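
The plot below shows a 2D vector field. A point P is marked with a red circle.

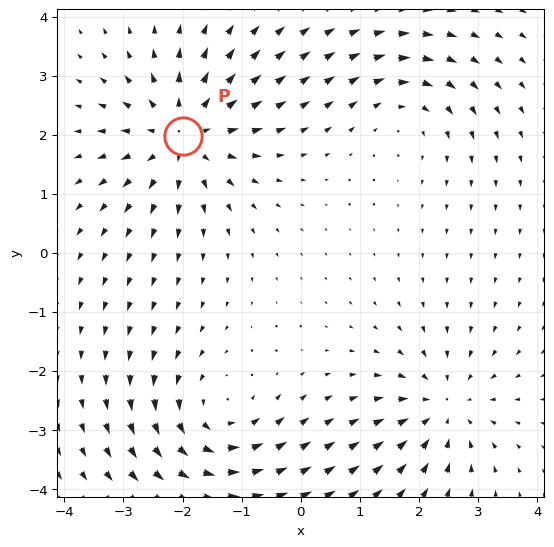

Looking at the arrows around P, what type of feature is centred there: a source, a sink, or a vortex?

source

At P (-2.0, 2.0) the arrows spread outward. Divergence about +5, curl ≈0 — positive divergence with near-zero curl is a source.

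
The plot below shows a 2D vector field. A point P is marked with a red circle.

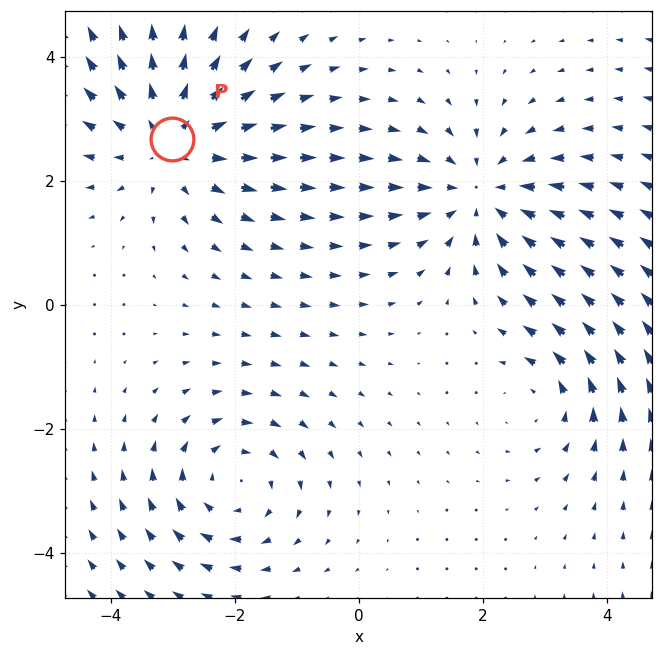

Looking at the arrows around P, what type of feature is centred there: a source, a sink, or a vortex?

source

At P (-3.0, 2.7) the arrows spread outward. Divergence about +4, curl ≈0 — positive divergence with near-zero curl is a source.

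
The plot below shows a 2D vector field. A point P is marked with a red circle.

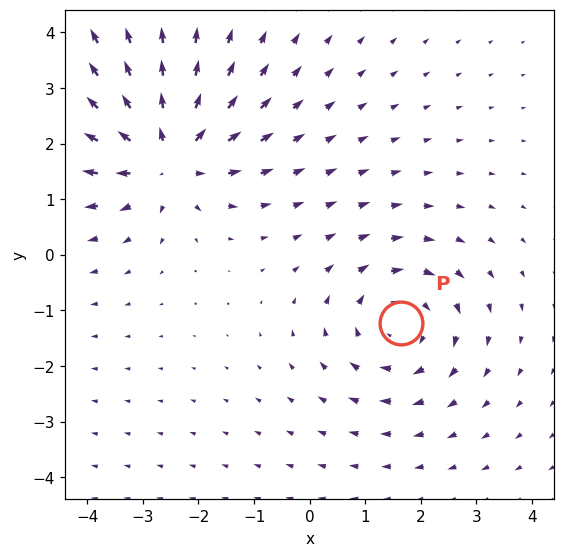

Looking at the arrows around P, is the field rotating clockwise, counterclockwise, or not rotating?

Near P at (1.6, -1.2) the arrows circulate clockwise. The curl (z-component) there is about -3; negative curl means clockwise rotation.

clockwise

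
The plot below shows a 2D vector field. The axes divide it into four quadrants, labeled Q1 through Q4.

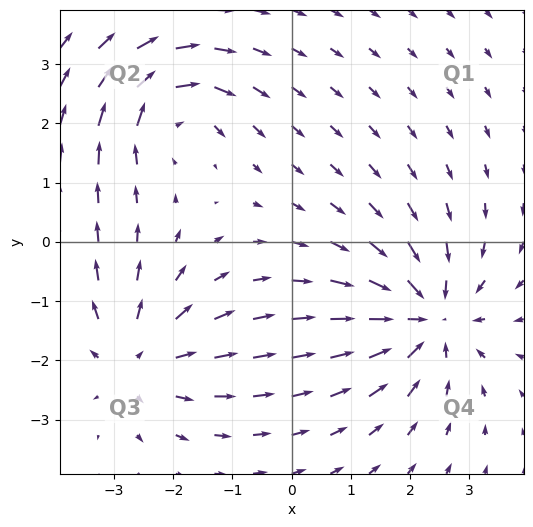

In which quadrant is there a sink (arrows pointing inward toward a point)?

Q4

The sink sits at approximately (2.3, -1.3), which lies in quadrant Q4. The divergence there is about -5, negative as expected for a sink.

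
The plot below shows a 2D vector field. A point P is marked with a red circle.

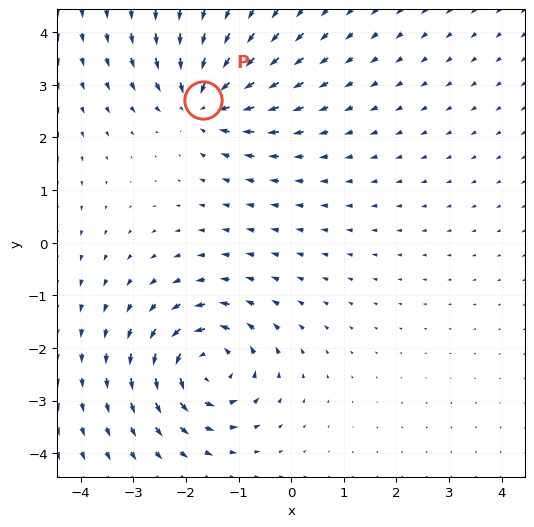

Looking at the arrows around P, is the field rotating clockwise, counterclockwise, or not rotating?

not rotating

Near P at (-1.7, 2.7) the arrows show no circulation. The curl there is ≈0.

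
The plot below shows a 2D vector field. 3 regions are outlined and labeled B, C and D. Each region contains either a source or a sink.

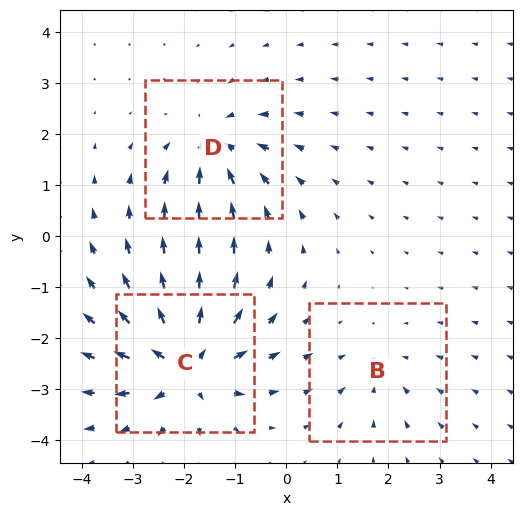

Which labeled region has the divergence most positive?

Divergence at each region's feature centre — B: about -2, C: about +5, D: about -3. Region C is most positive.

C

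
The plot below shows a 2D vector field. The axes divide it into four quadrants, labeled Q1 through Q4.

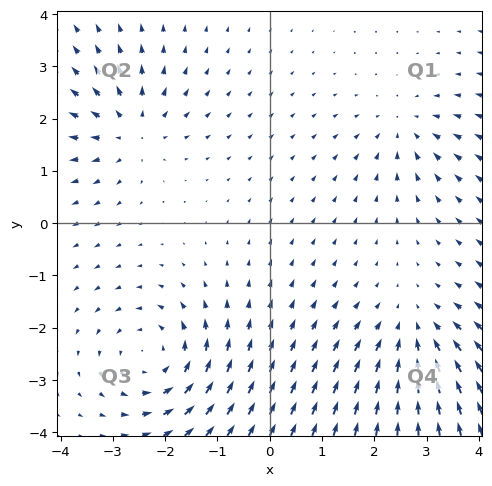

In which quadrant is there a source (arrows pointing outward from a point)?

Q2

The source sits at approximately (-2.7, 1.8), which lies in quadrant Q2. The divergence there is about +4, positive as expected for a source.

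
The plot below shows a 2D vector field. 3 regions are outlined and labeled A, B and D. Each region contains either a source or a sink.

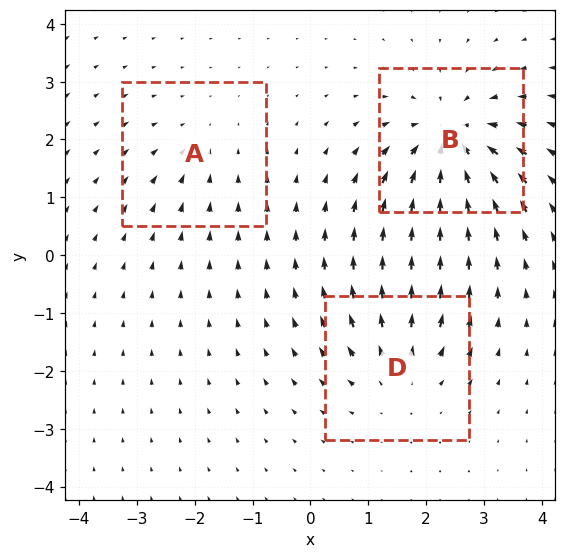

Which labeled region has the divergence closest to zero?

A

Divergence at each region's feature centre — A: about -2, B: about -5, D: about +3. Region A is closest to zero.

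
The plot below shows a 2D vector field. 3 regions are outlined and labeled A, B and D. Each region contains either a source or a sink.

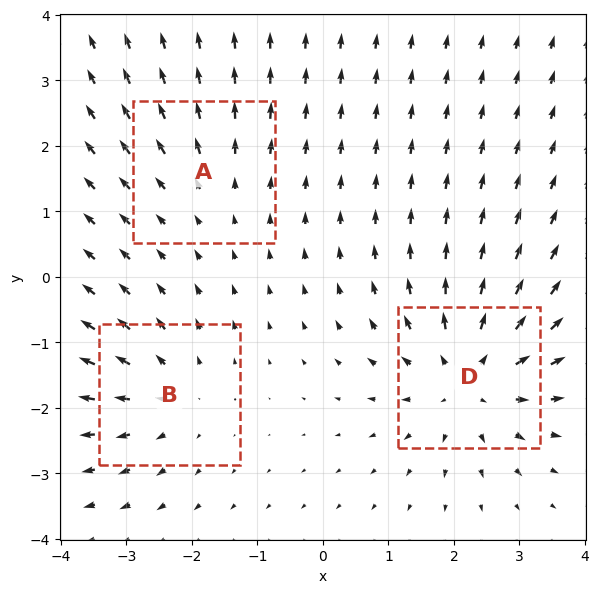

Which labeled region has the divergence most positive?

Divergence at each region's feature centre — A: about +2, B: about +3, D: about +5. Region D is most positive.

D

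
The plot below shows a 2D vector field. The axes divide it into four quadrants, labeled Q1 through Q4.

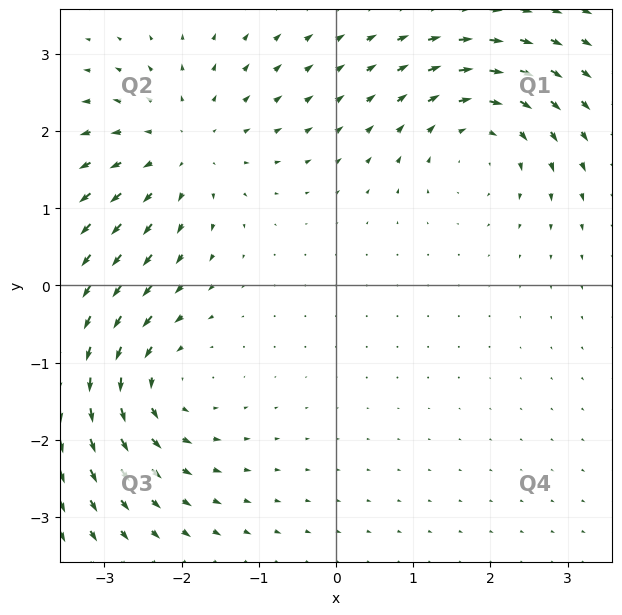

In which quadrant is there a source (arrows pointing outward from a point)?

Q2

The source sits at approximately (-2.0, 1.8), which lies in quadrant Q2. The divergence there is about +3, positive as expected for a source.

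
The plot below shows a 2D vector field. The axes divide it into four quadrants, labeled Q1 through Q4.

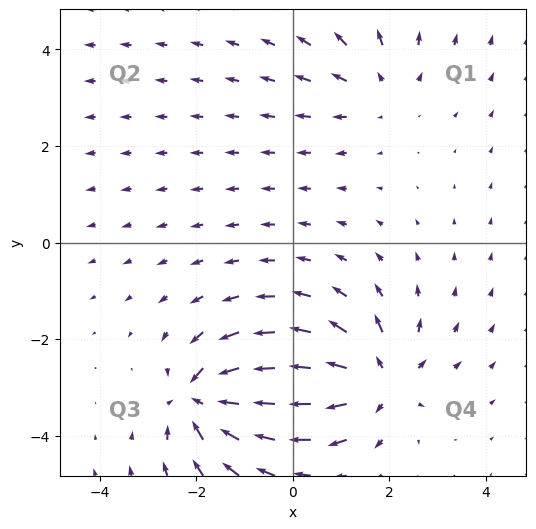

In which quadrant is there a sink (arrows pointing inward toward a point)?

The sink sits at approximately (-1.8, -3.3), which lies in quadrant Q3. The divergence there is about -6, negative as expected for a sink.

Q3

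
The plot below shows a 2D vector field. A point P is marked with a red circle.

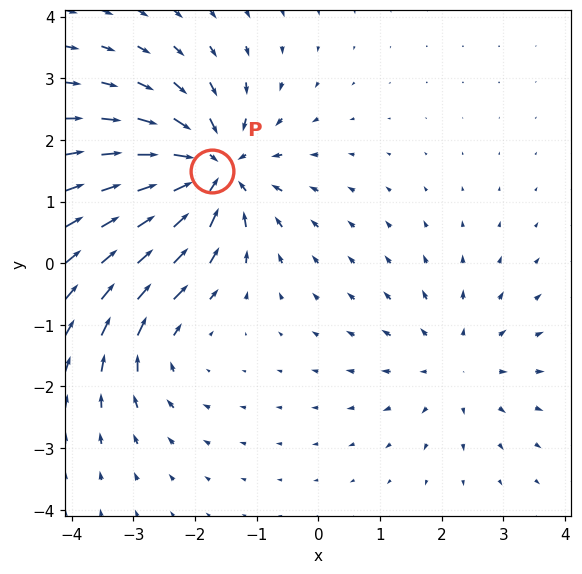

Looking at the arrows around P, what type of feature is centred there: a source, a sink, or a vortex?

sink

At P (-1.7, 1.5) the arrows converge inward. Divergence about -5, curl ≈0 — negative divergence with near-zero curl is a sink.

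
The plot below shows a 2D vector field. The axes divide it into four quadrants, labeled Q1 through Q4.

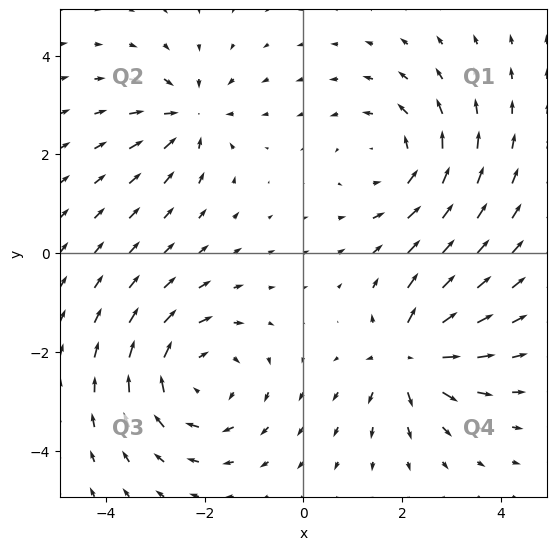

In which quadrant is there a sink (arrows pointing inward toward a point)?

The sink sits at approximately (-2.3, 2.8), which lies in quadrant Q2. The divergence there is about -4, negative as expected for a sink.

Q2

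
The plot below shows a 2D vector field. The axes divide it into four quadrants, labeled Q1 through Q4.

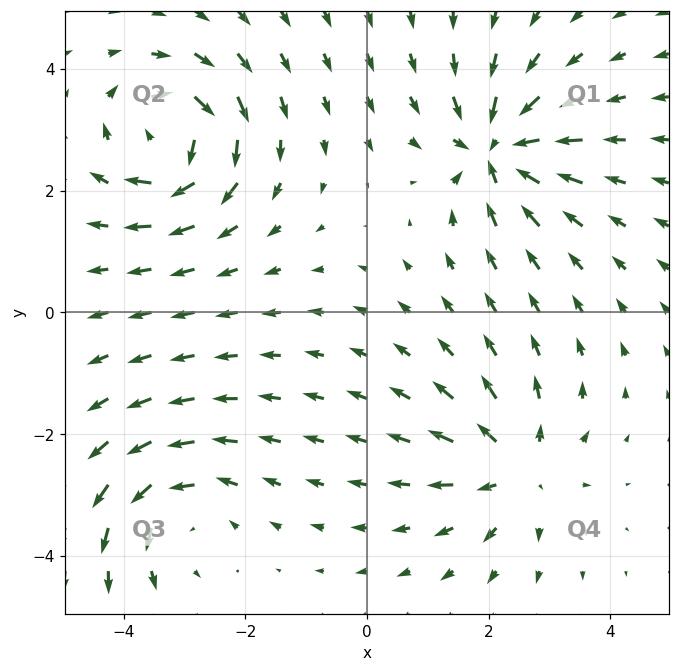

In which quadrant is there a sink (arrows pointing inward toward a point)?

The sink sits at approximately (2.1, 2.7), which lies in quadrant Q1. The divergence there is about -6, negative as expected for a sink.

Q1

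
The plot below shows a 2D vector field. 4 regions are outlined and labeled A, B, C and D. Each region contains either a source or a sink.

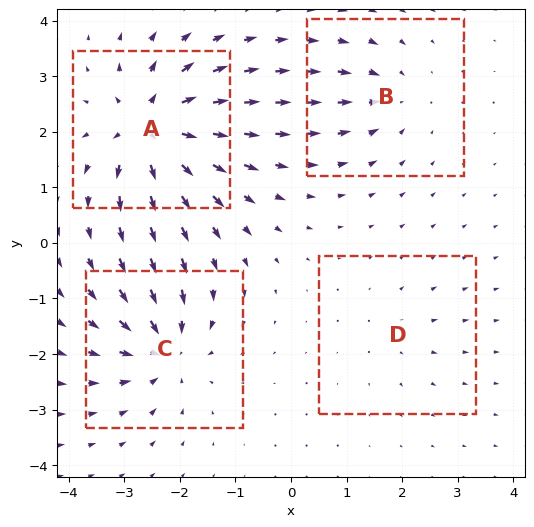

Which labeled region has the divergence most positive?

Divergence at each region's feature centre — A: about +9, B: about -4, C: about -7, D: about +2. Region A is most positive.

A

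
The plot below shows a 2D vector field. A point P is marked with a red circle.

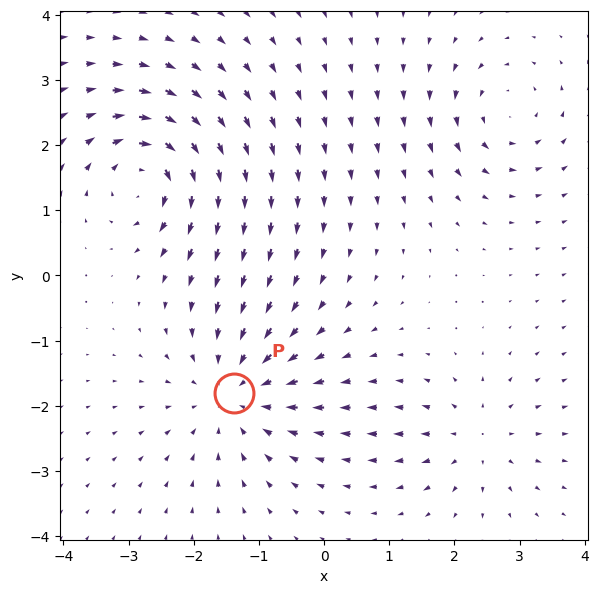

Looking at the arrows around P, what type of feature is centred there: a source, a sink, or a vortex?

sink

At P (-1.4, -1.8) the arrows converge inward. Divergence about -4, curl ≈0 — negative divergence with near-zero curl is a sink.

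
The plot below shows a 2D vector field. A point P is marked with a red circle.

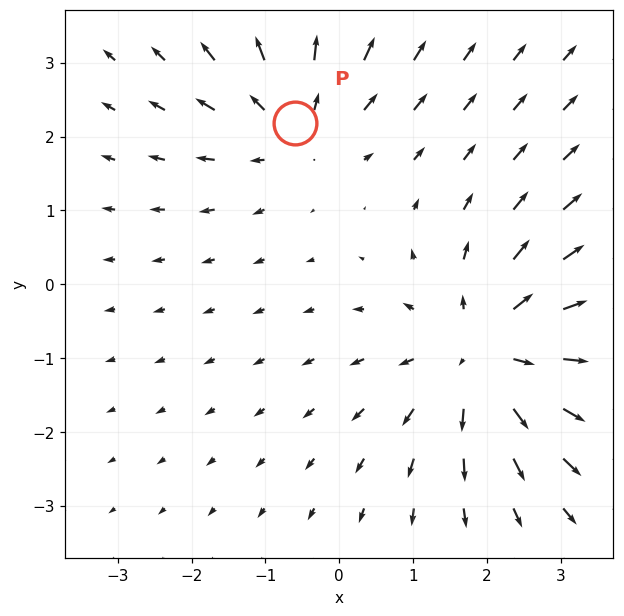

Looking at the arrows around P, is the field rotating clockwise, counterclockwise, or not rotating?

Near P at (-0.6, 2.2) the arrows show no circulation. The curl there is ≈0.

not rotating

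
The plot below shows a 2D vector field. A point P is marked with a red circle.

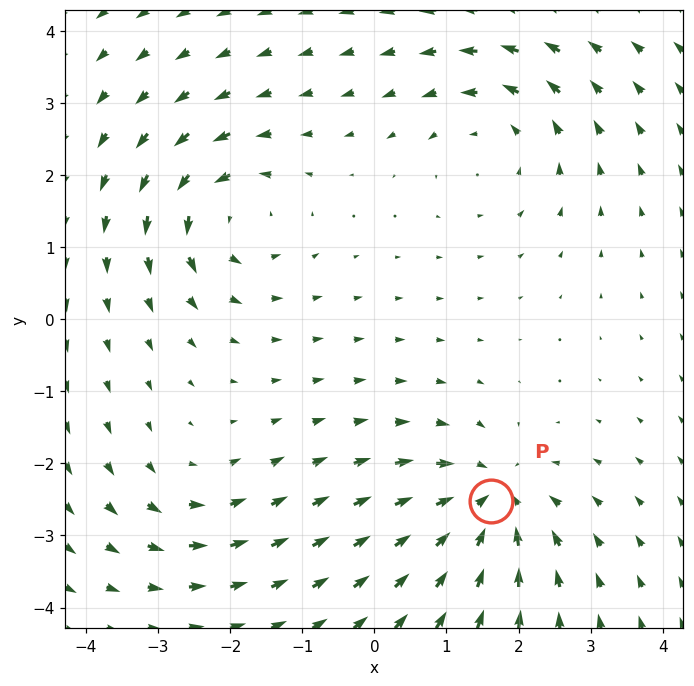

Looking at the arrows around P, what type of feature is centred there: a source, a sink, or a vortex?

At P (1.6, -2.5) the arrows converge inward. Divergence about -5, curl ≈0 — negative divergence with near-zero curl is a sink.

sink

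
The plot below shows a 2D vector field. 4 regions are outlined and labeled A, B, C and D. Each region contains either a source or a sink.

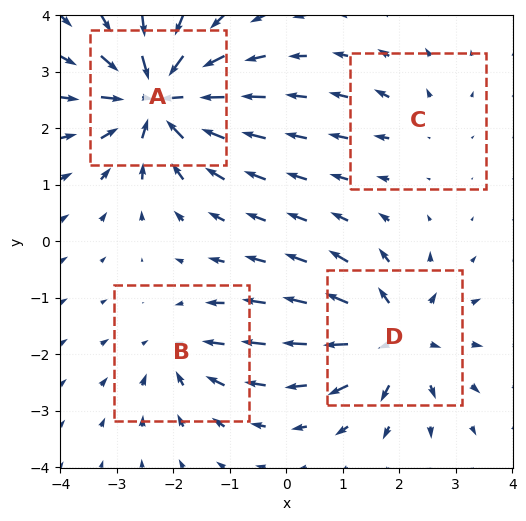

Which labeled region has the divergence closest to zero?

C

Divergence at each region's feature centre — A: about -8, B: about -4, C: about +2, D: about +6. Region C is closest to zero.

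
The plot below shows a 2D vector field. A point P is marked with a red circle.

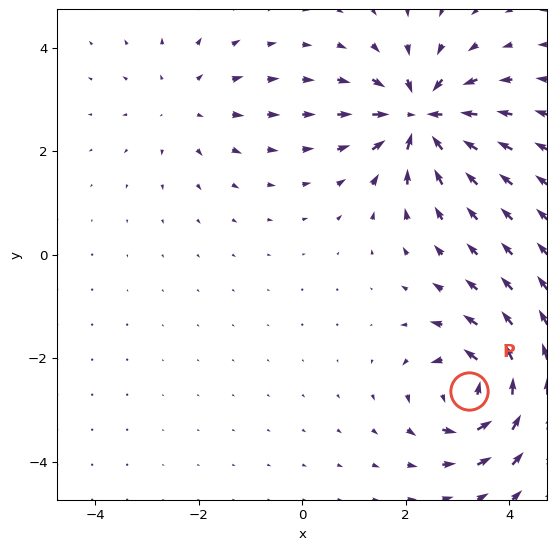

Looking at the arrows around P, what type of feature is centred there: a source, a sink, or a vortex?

At P (3.2, -2.6) the arrows circulate counterclockwise. Divergence ≈0, curl about +6 — near-zero divergence with nonzero curl is a vortex.

vortex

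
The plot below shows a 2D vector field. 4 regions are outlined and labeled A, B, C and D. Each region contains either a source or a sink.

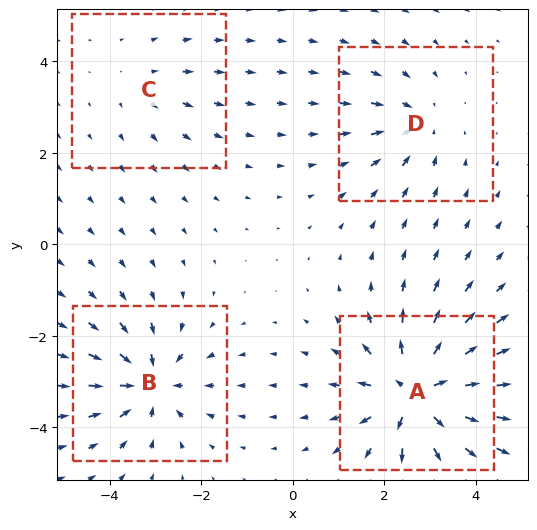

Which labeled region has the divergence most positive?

A

Divergence at each region's feature centre — A: about +7, B: about -5, C: about +2, D: about -4. Region A is most positive.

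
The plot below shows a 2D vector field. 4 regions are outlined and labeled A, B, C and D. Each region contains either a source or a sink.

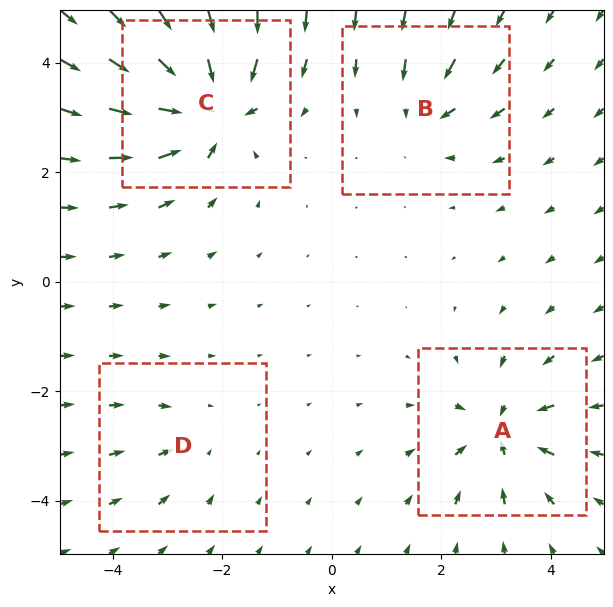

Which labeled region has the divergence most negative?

C

Divergence at each region's feature centre — A: about -6, B: about -4, C: about -9, D: about -3. Region C is most negative.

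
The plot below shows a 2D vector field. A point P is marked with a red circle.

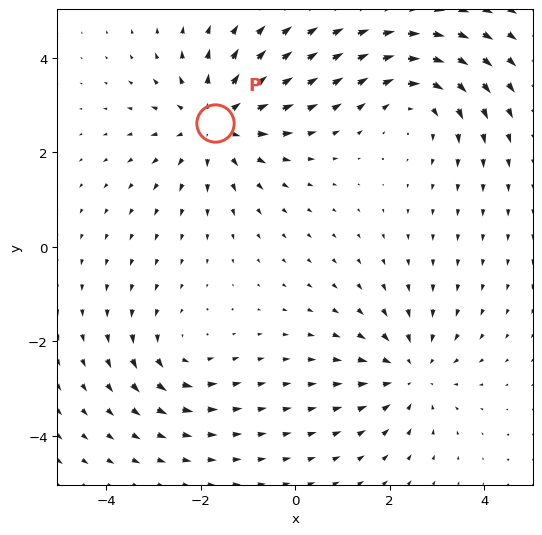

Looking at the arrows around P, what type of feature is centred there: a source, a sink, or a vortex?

At P (-1.7, 2.6) the arrows spread outward. Divergence about +4, curl ≈0 — positive divergence with near-zero curl is a source.

source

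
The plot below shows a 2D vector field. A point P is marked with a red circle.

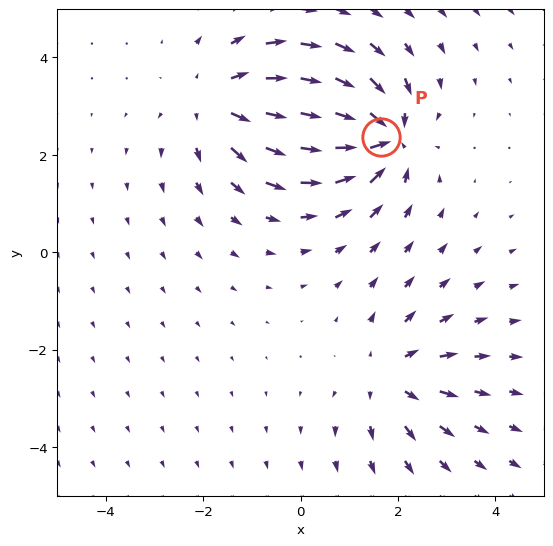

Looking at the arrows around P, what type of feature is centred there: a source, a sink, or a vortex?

At P (1.6, 2.4) the arrows converge inward. Divergence about -7, curl ≈0 — negative divergence with near-zero curl is a sink.

sink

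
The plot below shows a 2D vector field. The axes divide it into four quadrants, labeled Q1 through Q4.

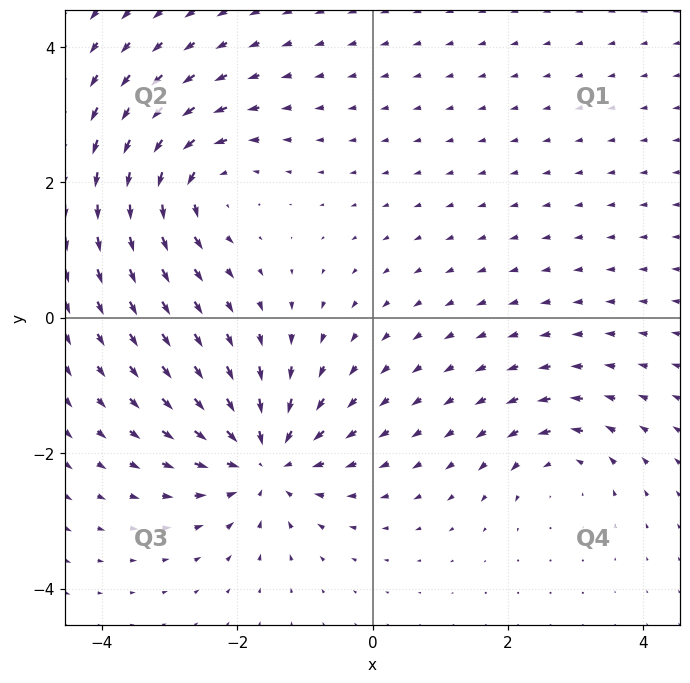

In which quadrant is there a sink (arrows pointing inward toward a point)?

The sink sits at approximately (-1.6, -2.1), which lies in quadrant Q3. The divergence there is about -6, negative as expected for a sink.

Q3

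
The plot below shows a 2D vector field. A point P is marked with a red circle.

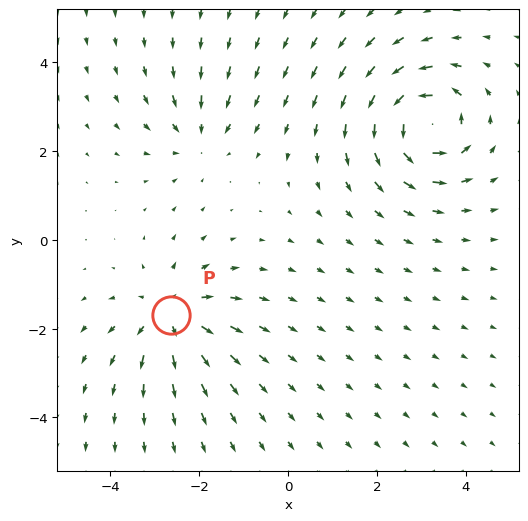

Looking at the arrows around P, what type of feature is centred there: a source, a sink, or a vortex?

At P (-2.6, -1.7) the arrows spread outward. Divergence about +4, curl ≈0 — positive divergence with near-zero curl is a source.

source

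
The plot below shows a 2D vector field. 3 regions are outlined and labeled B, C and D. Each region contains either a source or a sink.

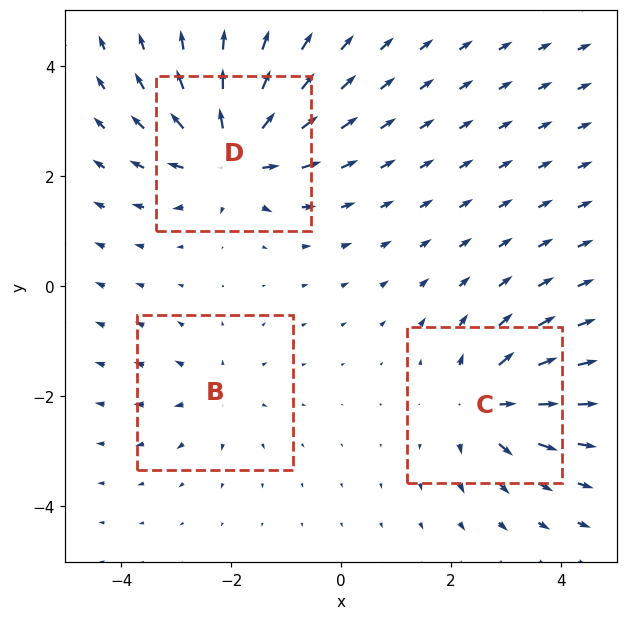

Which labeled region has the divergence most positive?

Divergence at each region's feature centre — B: about +2, C: about +4, D: about +6. Region D is most positive.

D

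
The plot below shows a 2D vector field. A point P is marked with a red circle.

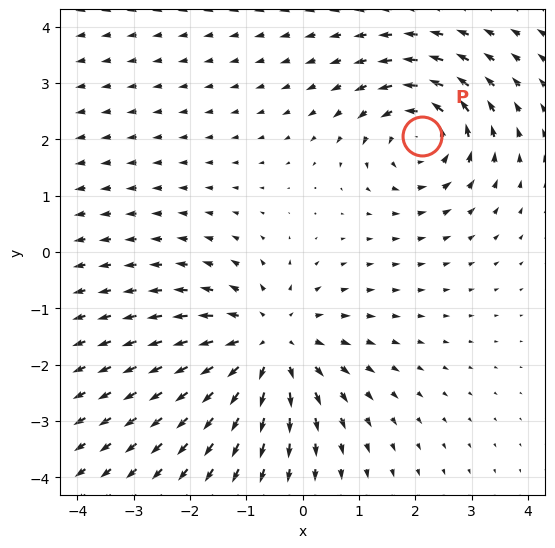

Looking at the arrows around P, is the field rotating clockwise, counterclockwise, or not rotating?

Near P at (2.1, 2.1) the arrows circulate counterclockwise. The curl (z-component) there is about +4; positive curl means counterclockwise rotation.

counterclockwise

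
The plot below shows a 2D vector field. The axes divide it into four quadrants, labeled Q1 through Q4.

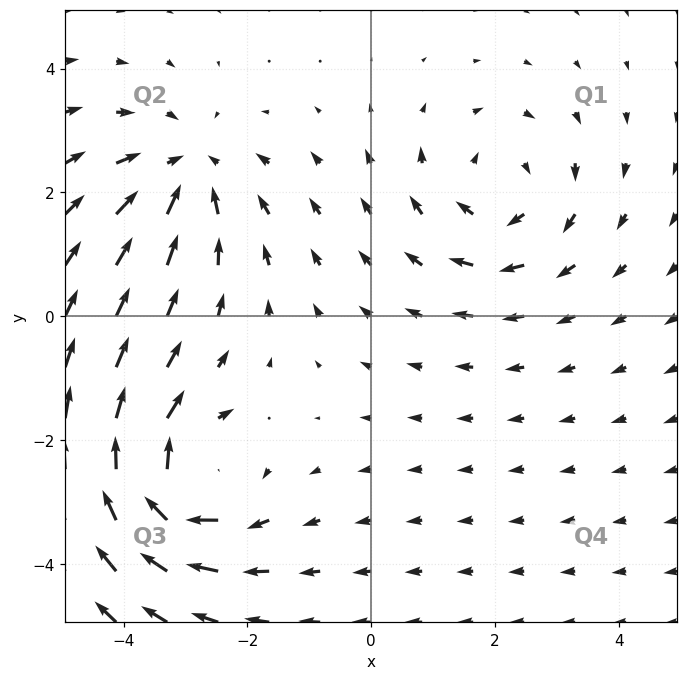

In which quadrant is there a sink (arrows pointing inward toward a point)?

Q2

The sink sits at approximately (-3.0, 2.4), which lies in quadrant Q2. The divergence there is about -4, negative as expected for a sink.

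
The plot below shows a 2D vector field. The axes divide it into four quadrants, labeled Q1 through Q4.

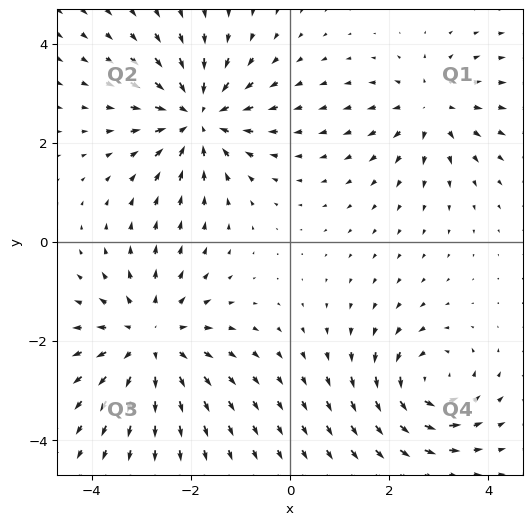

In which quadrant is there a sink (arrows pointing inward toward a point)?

The sink sits at approximately (-1.9, 2.5), which lies in quadrant Q2. The divergence there is about -5, negative as expected for a sink.

Q2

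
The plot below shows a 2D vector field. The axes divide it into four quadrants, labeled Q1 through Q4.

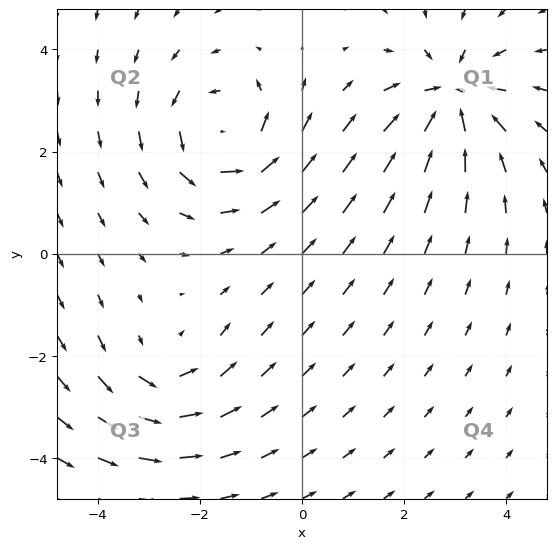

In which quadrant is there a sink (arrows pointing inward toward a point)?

The sink sits at approximately (2.9, 3.1), which lies in quadrant Q1. The divergence there is about -5, negative as expected for a sink.

Q1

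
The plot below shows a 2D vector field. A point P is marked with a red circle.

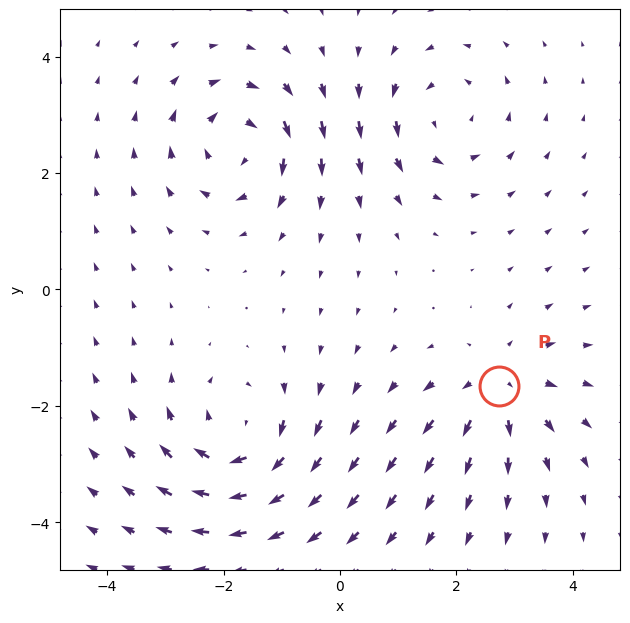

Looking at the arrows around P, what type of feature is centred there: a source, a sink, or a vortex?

At P (2.7, -1.7) the arrows spread outward. Divergence about +5, curl ≈0 — positive divergence with near-zero curl is a source.

source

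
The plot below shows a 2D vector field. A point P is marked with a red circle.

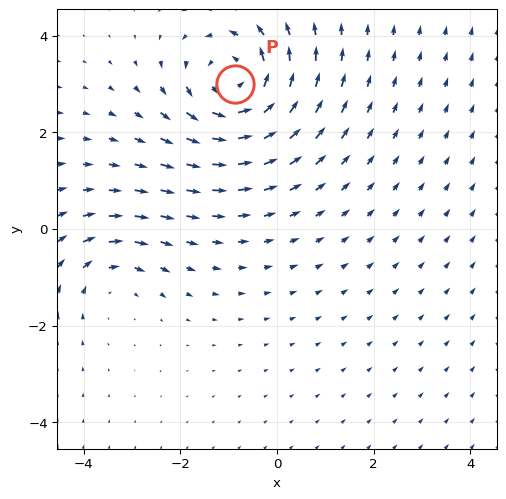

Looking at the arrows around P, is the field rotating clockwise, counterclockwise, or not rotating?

counterclockwise

Near P at (-0.9, 3.0) the arrows circulate counterclockwise. The curl (z-component) there is about +5; positive curl means counterclockwise rotation.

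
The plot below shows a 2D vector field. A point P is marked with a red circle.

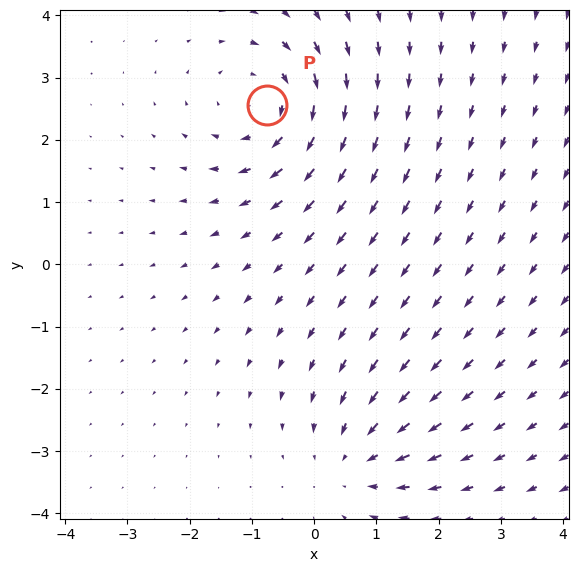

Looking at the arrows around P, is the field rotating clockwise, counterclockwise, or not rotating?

clockwise

Near P at (-0.8, 2.6) the arrows circulate clockwise. The curl (z-component) there is about -4; negative curl means clockwise rotation.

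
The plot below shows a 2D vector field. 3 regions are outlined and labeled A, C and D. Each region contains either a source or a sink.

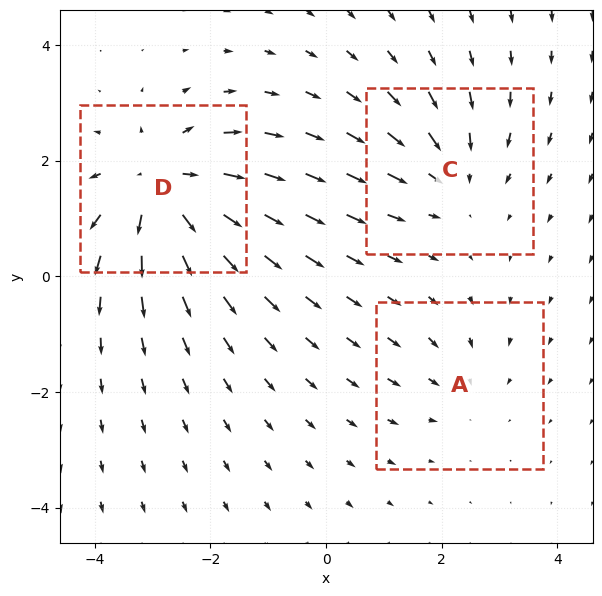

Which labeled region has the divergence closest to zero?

A

Divergence at each region's feature centre — A: about -2, C: about -3, D: about +5. Region A is closest to zero.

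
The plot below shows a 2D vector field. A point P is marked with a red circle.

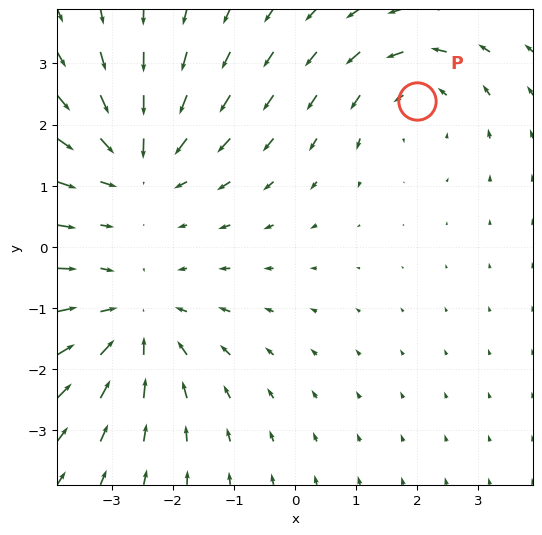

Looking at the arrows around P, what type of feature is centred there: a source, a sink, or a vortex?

vortex

At P (2.0, 2.4) the arrows circulate counterclockwise. Divergence ≈0, curl about +3 — near-zero divergence with nonzero curl is a vortex.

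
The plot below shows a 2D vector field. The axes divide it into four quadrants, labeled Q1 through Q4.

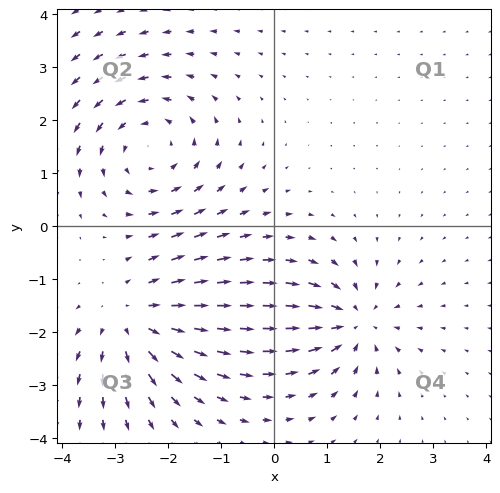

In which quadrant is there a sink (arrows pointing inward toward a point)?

The sink sits at approximately (1.5, -1.8), which lies in quadrant Q4. The divergence there is about -5, negative as expected for a sink.

Q4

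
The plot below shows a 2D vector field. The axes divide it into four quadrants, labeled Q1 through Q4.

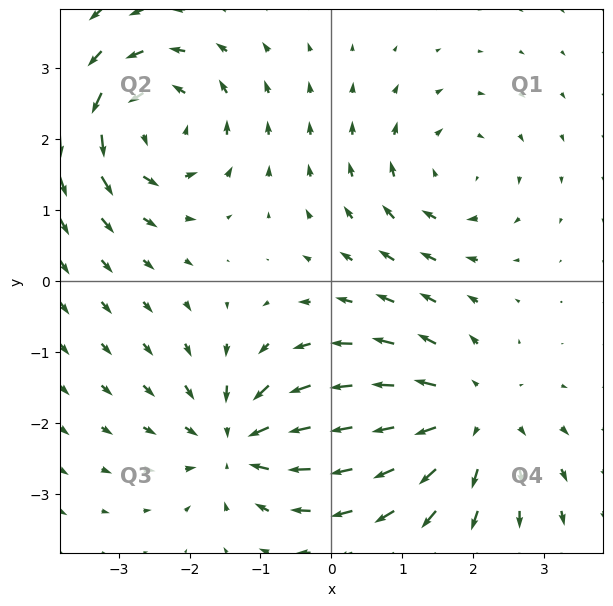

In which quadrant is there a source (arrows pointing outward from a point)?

The source sits at approximately (1.9, -1.9), which lies in quadrant Q4. The divergence there is about +4, positive as expected for a source.

Q4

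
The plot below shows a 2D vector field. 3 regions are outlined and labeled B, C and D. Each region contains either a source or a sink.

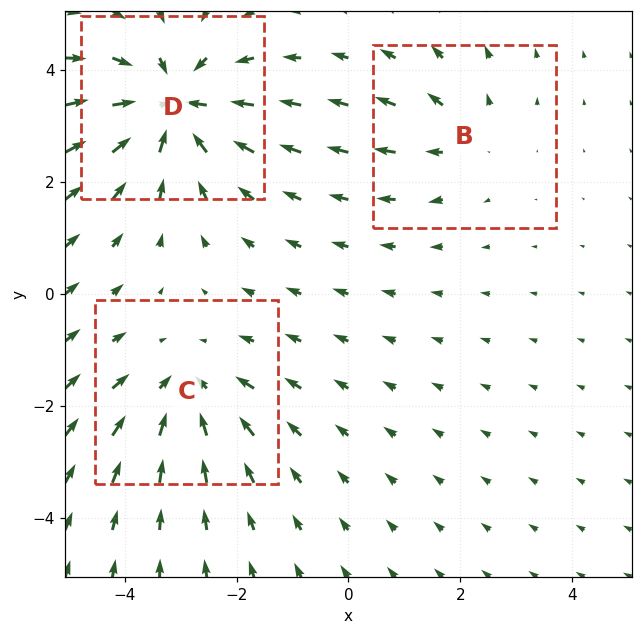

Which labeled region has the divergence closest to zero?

B

Divergence at each region's feature centre — B: about +2, C: about -3, D: about -4. Region B is closest to zero.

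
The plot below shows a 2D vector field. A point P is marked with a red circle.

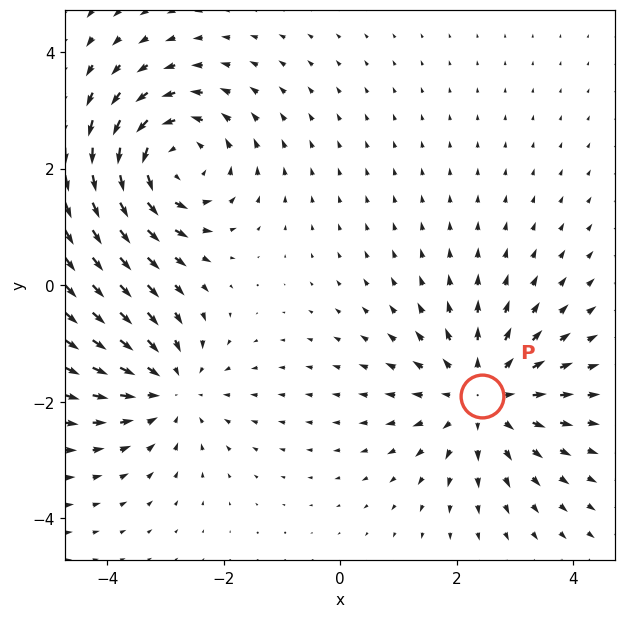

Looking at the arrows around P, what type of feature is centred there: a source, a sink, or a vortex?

source

At P (2.4, -1.9) the arrows spread outward. Divergence about +3, curl ≈0 — positive divergence with near-zero curl is a source.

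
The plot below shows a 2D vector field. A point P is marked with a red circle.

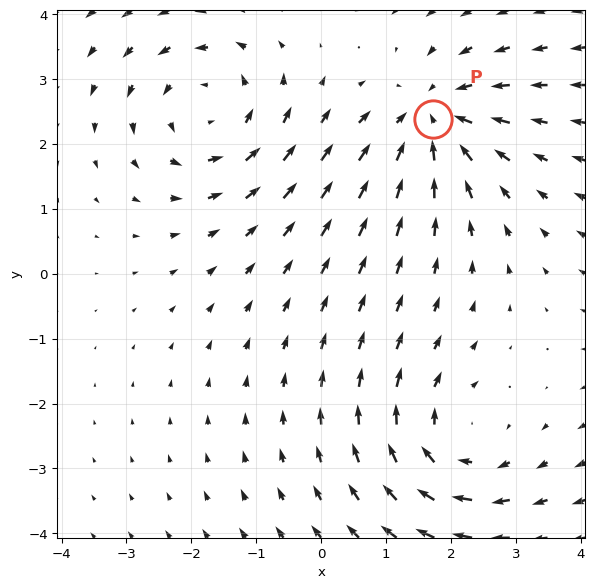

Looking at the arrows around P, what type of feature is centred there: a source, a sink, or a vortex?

At P (1.7, 2.4) the arrows converge inward. Divergence about -4, curl ≈0 — negative divergence with near-zero curl is a sink.

sink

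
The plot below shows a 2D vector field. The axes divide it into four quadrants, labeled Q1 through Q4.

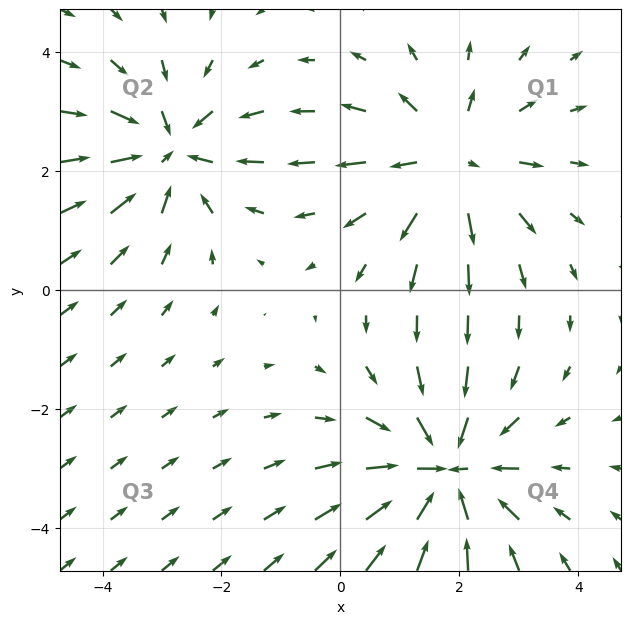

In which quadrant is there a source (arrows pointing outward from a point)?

The source sits at approximately (1.9, 2.2), which lies in quadrant Q1. The divergence there is about +3, positive as expected for a source.

Q1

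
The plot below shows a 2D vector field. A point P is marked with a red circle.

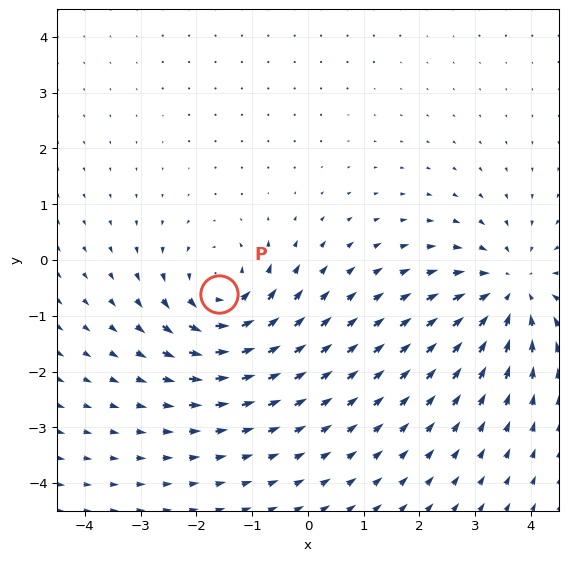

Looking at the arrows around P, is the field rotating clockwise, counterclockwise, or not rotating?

Near P at (-1.6, -0.6) the arrows circulate counterclockwise. The curl (z-component) there is about +4; positive curl means counterclockwise rotation.

counterclockwise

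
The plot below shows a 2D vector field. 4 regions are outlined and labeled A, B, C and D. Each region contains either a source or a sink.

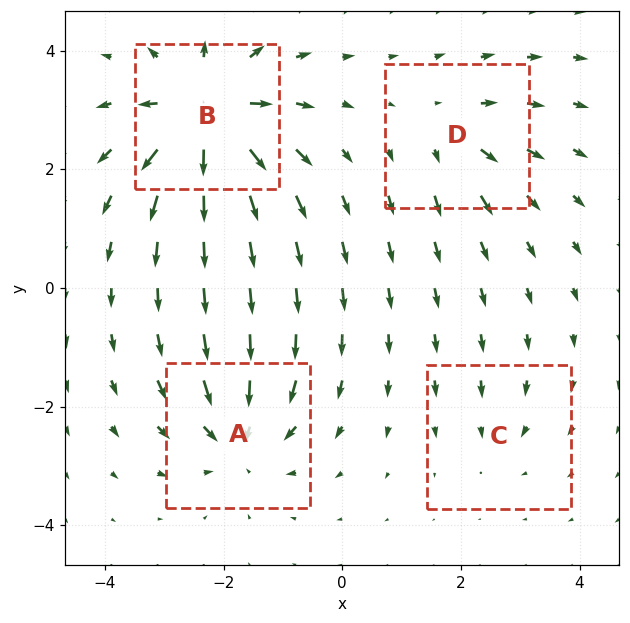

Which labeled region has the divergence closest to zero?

Divergence at each region's feature centre — A: about -6, B: about +9, C: about -2, D: about +4. Region C is closest to zero.

C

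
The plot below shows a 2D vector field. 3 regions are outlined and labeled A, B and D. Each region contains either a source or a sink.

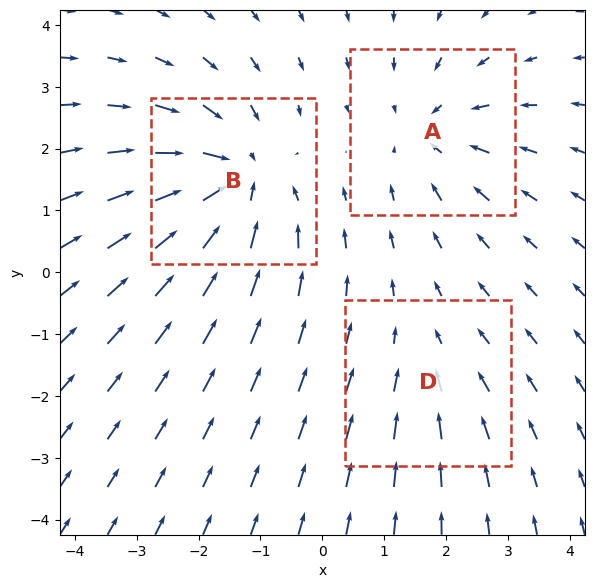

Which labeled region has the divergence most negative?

Divergence at each region's feature centre — A: about -3, B: about -5, D: about -2. Region B is most negative.

B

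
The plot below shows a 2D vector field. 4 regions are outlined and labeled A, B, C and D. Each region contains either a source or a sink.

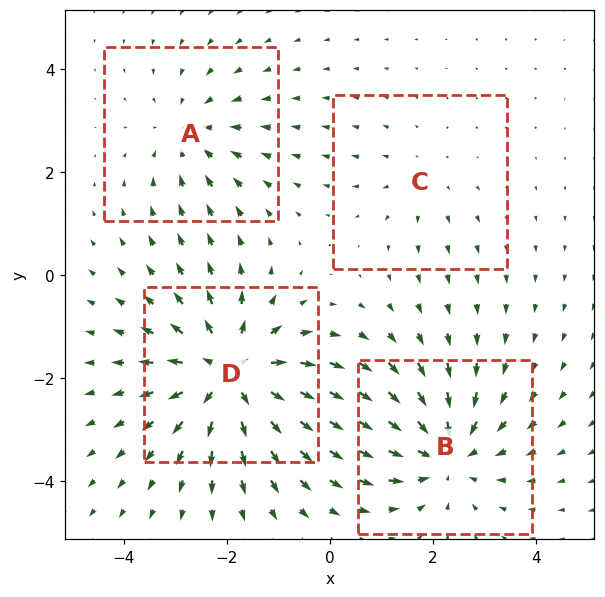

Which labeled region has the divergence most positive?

Divergence at each region's feature centre — A: about -3, B: about -5, C: about +2, D: about +6. Region D is most positive.

D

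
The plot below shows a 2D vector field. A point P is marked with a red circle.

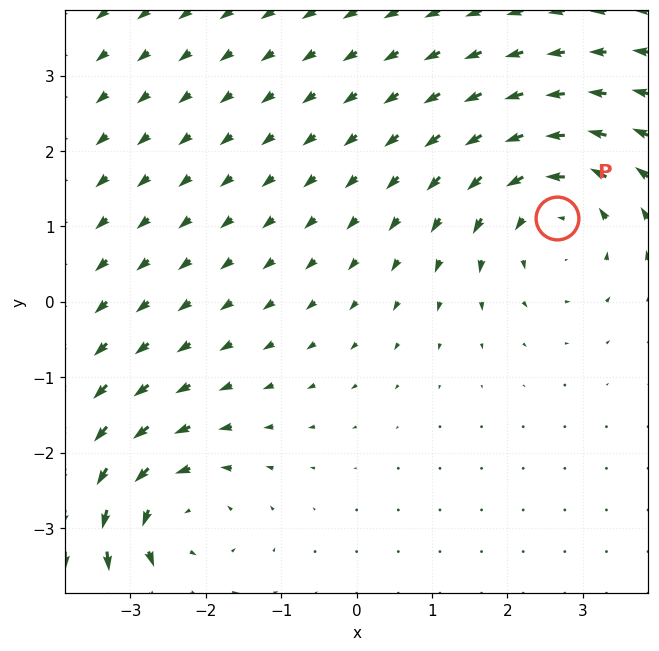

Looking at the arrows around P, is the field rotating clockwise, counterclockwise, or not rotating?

Near P at (2.7, 1.1) the arrows circulate counterclockwise. The curl (z-component) there is about +3; positive curl means counterclockwise rotation.

counterclockwise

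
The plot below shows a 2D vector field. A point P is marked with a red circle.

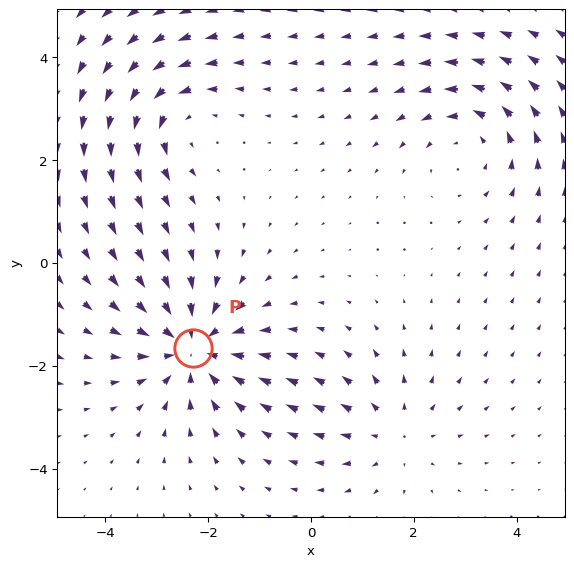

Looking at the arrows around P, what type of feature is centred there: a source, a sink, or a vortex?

At P (-2.3, -1.6) the arrows converge inward. Divergence about -4, curl ≈0 — negative divergence with near-zero curl is a sink.

sink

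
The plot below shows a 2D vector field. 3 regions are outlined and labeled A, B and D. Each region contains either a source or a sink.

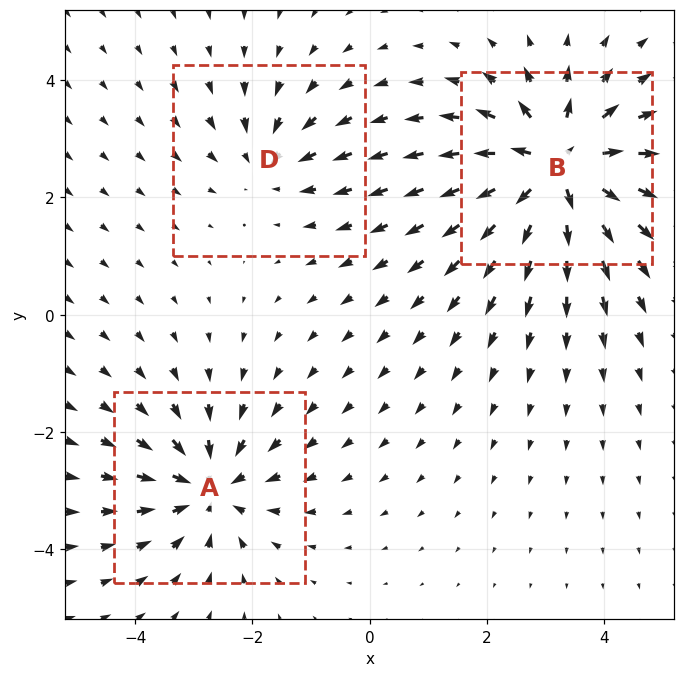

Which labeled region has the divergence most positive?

B

Divergence at each region's feature centre — A: about -3, B: about +5, D: about -2. Region B is most positive.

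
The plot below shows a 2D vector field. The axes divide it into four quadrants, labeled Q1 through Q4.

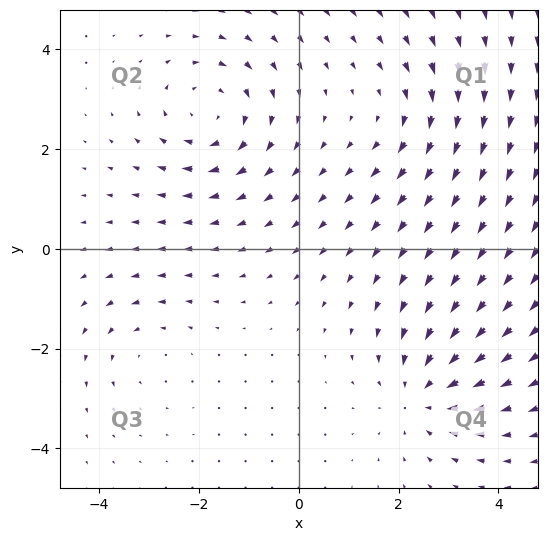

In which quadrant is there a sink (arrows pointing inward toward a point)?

Q4

The sink sits at approximately (2.5, -2.9), which lies in quadrant Q4. The divergence there is about -4, negative as expected for a sink.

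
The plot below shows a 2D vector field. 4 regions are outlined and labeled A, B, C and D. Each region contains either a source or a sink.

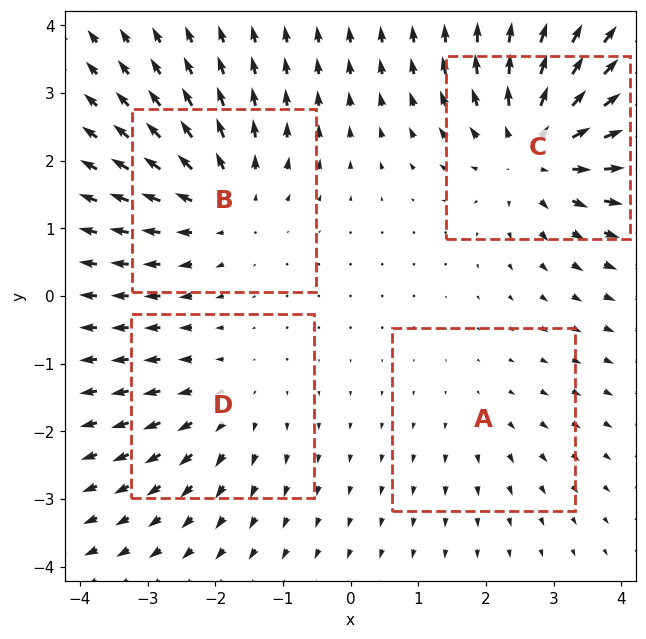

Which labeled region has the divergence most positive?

C

Divergence at each region's feature centre — A: about +2, B: about +5, C: about +7, D: about +3. Region C is most positive.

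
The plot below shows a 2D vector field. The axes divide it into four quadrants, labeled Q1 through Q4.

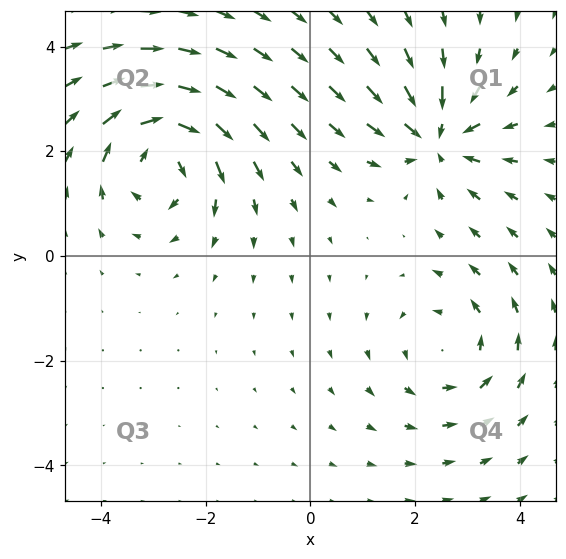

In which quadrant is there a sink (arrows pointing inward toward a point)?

Q1

The sink sits at approximately (2.4, 2.3), which lies in quadrant Q1. The divergence there is about -4, negative as expected for a sink.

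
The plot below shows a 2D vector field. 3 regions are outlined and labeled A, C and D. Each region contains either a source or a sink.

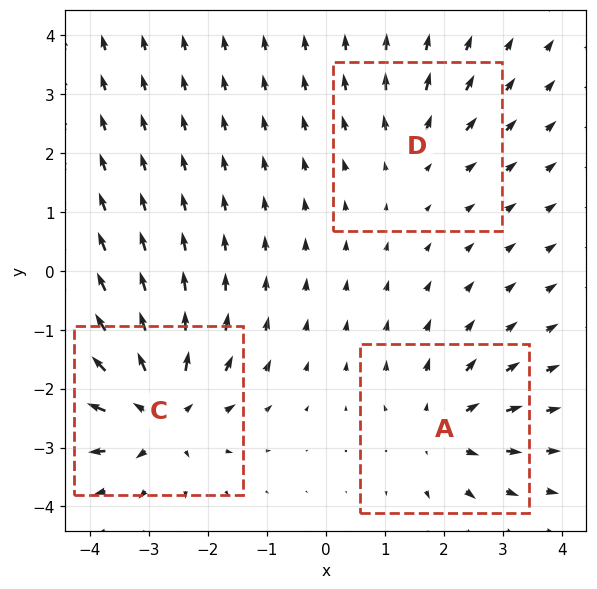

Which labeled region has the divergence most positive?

C

Divergence at each region's feature centre — A: about +3, C: about +5, D: about +2. Region C is most positive.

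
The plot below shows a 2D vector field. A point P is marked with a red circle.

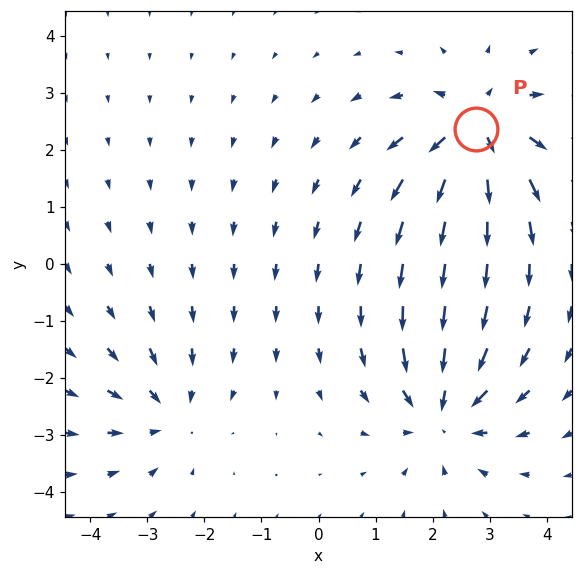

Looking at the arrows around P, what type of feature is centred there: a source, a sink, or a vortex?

At P (2.8, 2.4) the arrows spread outward. Divergence about +6, curl ≈0 — positive divergence with near-zero curl is a source.

source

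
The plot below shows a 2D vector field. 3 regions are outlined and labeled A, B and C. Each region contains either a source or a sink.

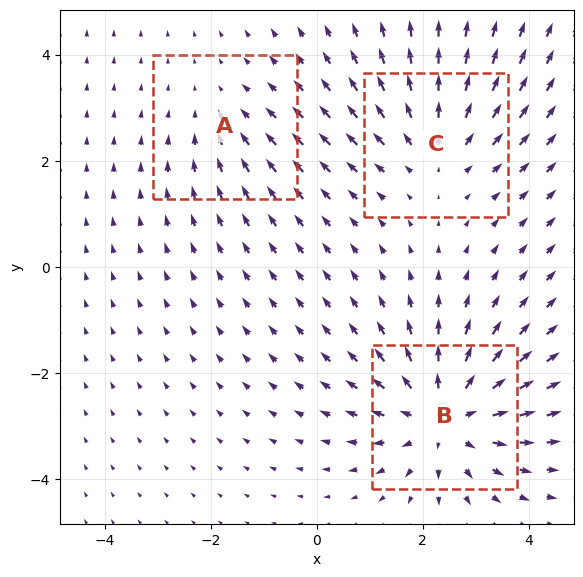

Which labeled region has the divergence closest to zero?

A

Divergence at each region's feature centre — A: about -2, B: about +5, C: about +3. Region A is closest to zero.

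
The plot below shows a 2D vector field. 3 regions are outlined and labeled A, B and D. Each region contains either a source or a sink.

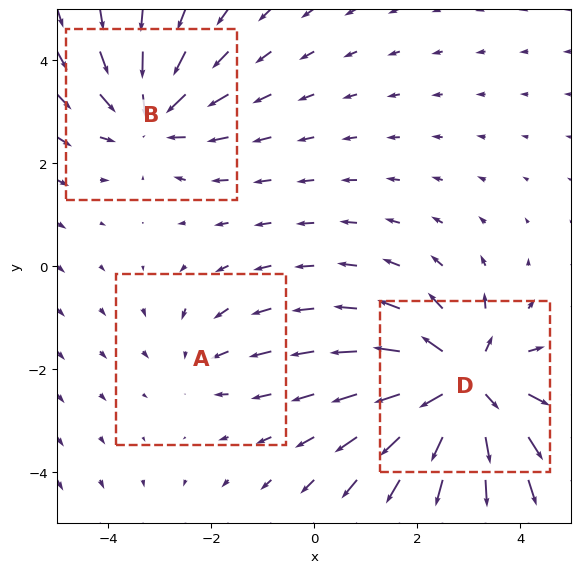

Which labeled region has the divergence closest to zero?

A

Divergence at each region's feature centre — A: about -2, B: about -3, D: about +5. Region A is closest to zero.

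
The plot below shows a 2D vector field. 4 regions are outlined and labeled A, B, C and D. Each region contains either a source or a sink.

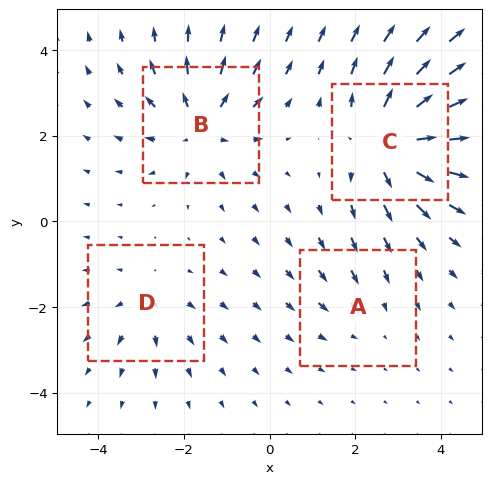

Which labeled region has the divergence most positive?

Divergence at each region's feature centre — A: about -2, B: about +5, C: about +7, D: about +3. Region C is most positive.

C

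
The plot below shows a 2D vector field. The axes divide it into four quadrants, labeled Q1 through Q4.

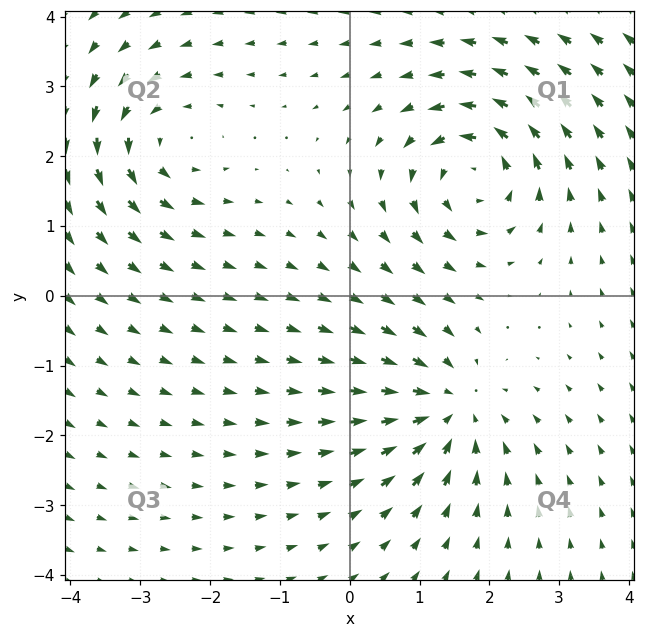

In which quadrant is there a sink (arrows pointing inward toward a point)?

Q4

The sink sits at approximately (1.4, -1.6), which lies in quadrant Q4. The divergence there is about -5, negative as expected for a sink.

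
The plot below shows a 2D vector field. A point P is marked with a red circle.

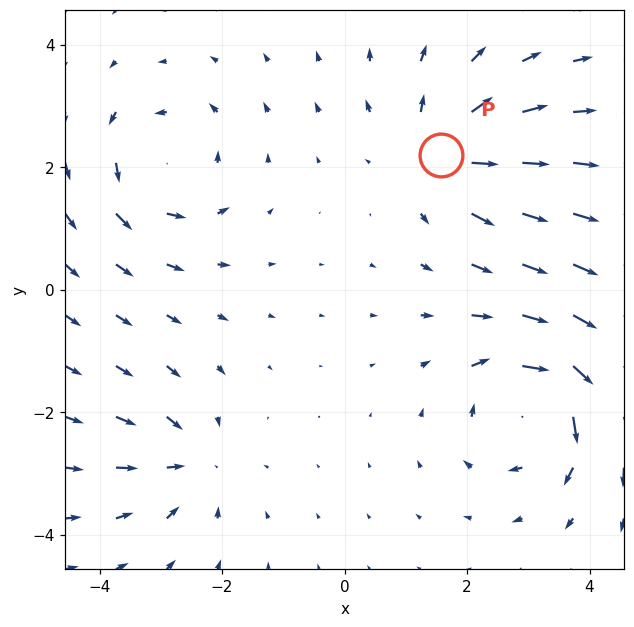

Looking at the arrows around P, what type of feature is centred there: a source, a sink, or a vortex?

At P (1.6, 2.2) the arrows spread outward. Divergence about +4, curl ≈0 — positive divergence with near-zero curl is a source.

source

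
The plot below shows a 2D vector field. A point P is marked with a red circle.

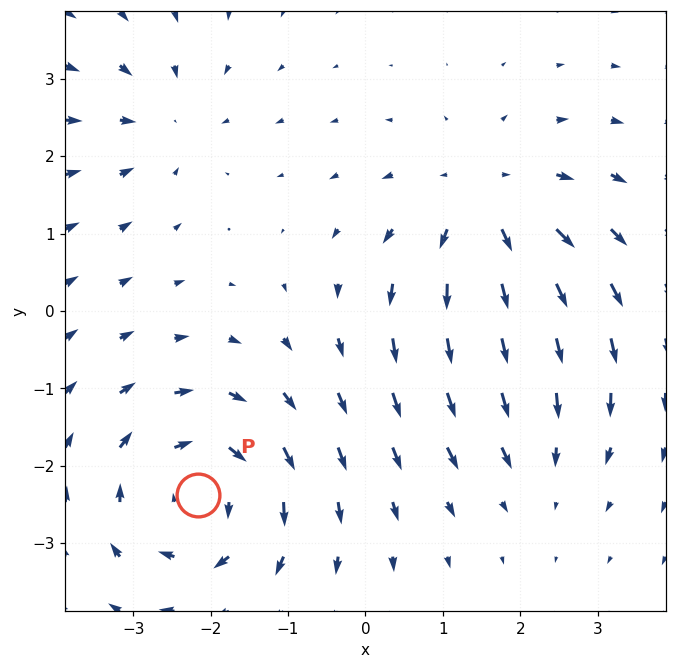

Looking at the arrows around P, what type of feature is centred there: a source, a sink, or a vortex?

vortex

At P (-2.2, -2.4) the arrows circulate clockwise. Divergence ≈0, curl about -5 — near-zero divergence with nonzero curl is a vortex.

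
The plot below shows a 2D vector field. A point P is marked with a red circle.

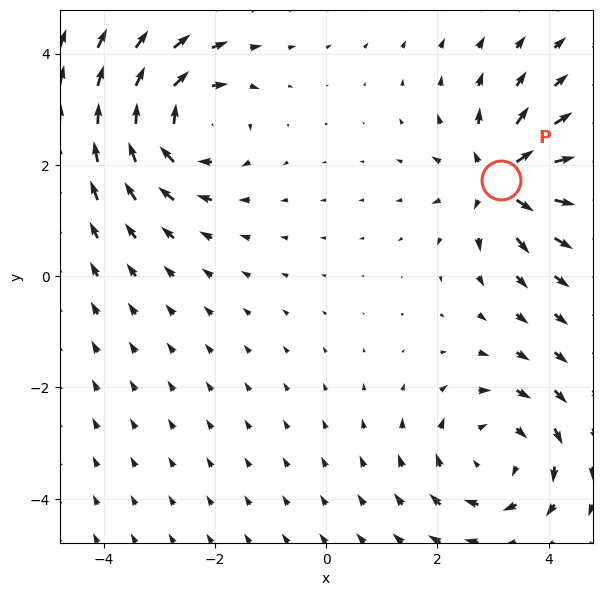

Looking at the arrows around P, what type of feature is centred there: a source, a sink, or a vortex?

At P (3.1, 1.7) the arrows spread outward. Divergence about +6, curl ≈0 — positive divergence with near-zero curl is a source.

source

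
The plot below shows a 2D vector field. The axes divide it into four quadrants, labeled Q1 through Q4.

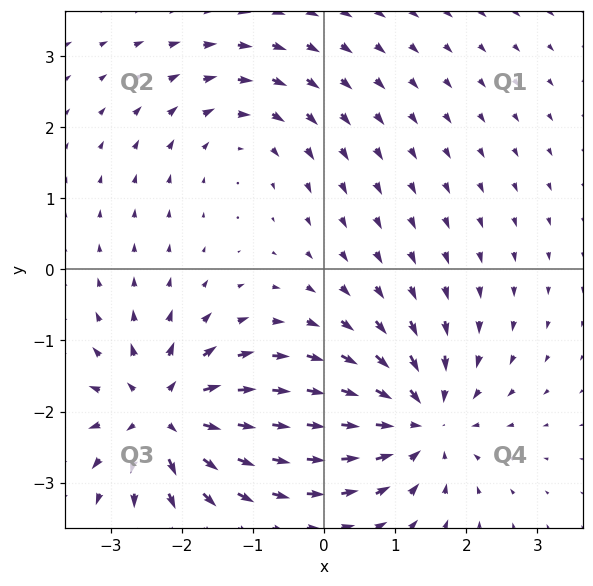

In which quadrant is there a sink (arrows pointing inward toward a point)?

Q4

The sink sits at approximately (1.4, -2.1), which lies in quadrant Q4. The divergence there is about -5, negative as expected for a sink.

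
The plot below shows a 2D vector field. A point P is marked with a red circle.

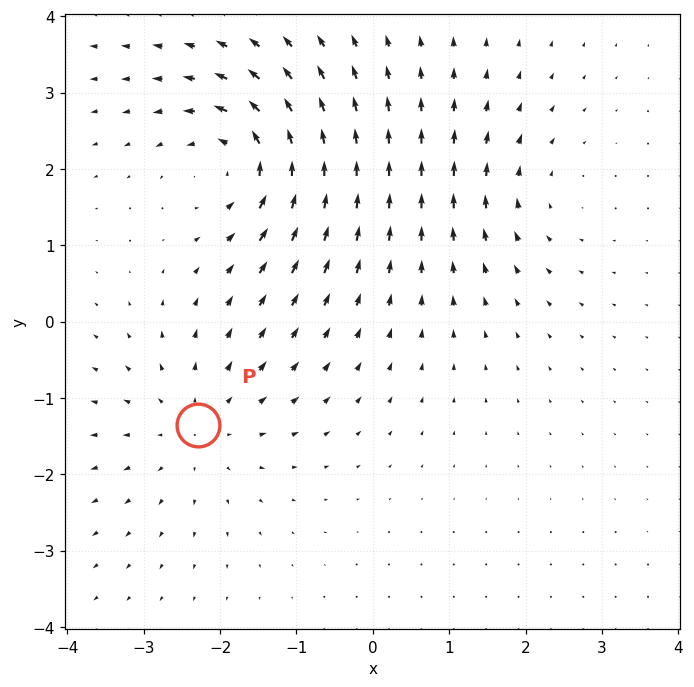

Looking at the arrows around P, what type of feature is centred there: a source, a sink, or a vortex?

source

At P (-2.3, -1.4) the arrows spread outward. Divergence about +3, curl ≈0 — positive divergence with near-zero curl is a source.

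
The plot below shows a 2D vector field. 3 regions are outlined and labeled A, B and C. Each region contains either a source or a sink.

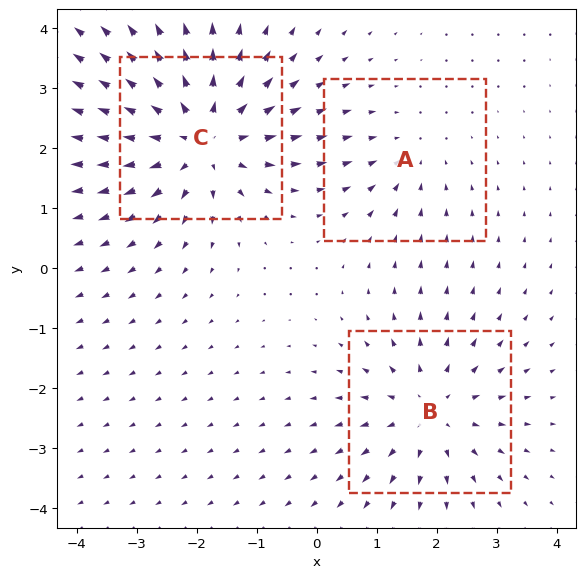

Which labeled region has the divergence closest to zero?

A

Divergence at each region's feature centre — A: about -2, B: about +3, C: about +4. Region A is closest to zero.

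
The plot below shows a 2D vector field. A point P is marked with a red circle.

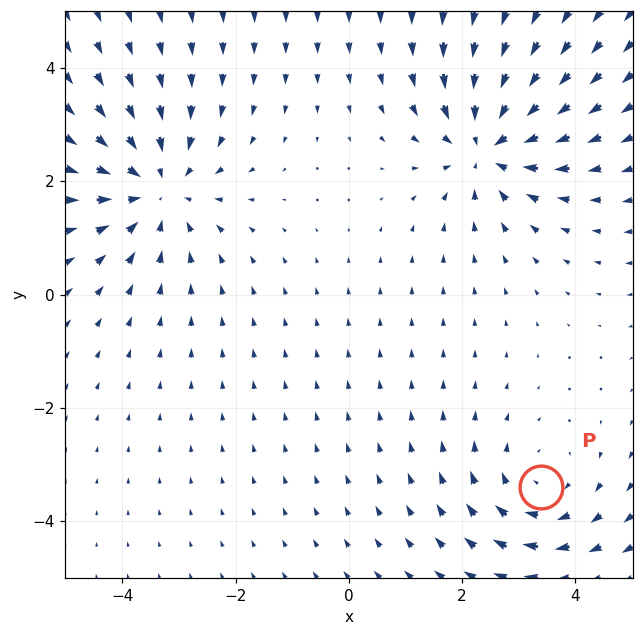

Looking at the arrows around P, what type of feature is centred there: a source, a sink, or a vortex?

At P (3.4, -3.4) the arrows circulate clockwise. Divergence ≈0, curl about -3 — near-zero divergence with nonzero curl is a vortex.

vortex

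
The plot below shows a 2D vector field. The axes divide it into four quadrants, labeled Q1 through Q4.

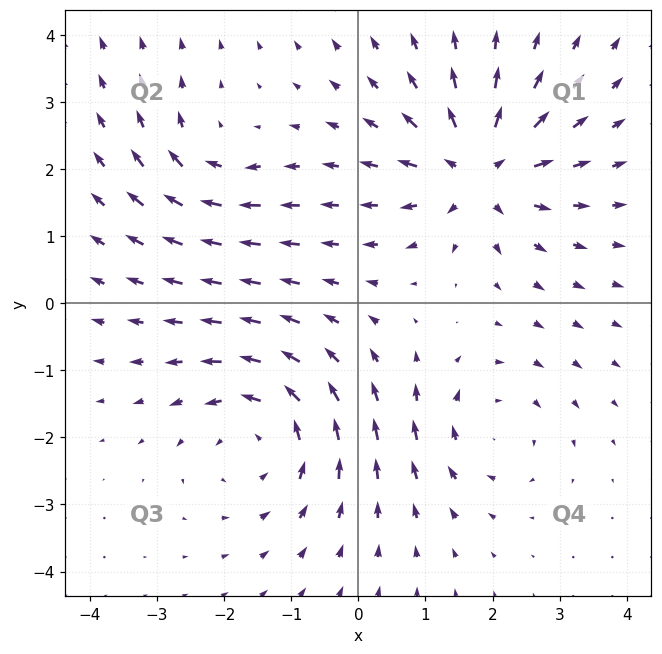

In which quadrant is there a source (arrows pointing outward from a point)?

The source sits at approximately (1.8, 2.0), which lies in quadrant Q1. The divergence there is about +6, positive as expected for a source.

Q1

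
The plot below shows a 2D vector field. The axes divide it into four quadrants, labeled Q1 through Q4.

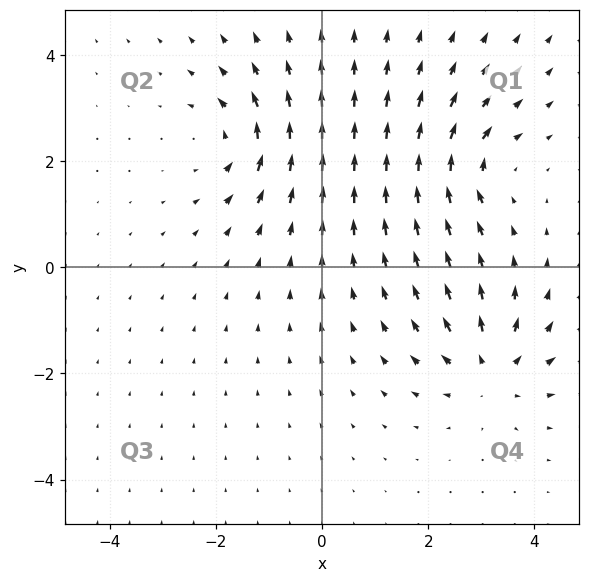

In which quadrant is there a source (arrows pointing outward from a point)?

The source sits at approximately (3.2, -1.9), which lies in quadrant Q4. The divergence there is about +5, positive as expected for a source.

Q4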